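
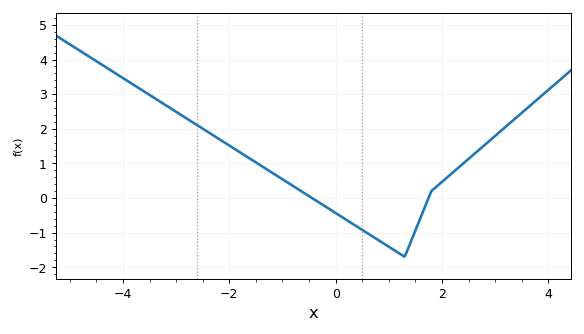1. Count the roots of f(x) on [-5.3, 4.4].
2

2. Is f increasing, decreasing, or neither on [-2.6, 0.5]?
decreasing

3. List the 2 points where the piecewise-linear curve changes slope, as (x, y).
(1.3, -1.7); (1.8, 0.2)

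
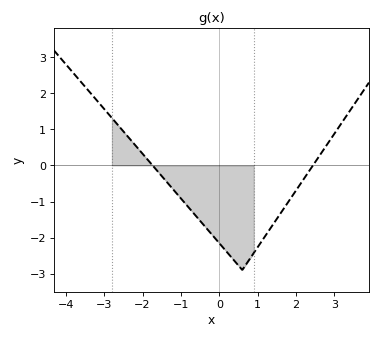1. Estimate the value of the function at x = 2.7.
0.4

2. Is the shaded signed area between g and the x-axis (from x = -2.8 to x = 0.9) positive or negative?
negative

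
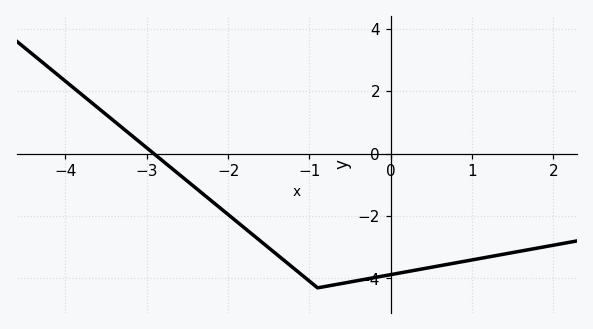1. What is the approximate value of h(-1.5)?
-3.02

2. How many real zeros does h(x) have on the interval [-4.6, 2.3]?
1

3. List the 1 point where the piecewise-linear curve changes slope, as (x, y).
(-0.9, -4.3)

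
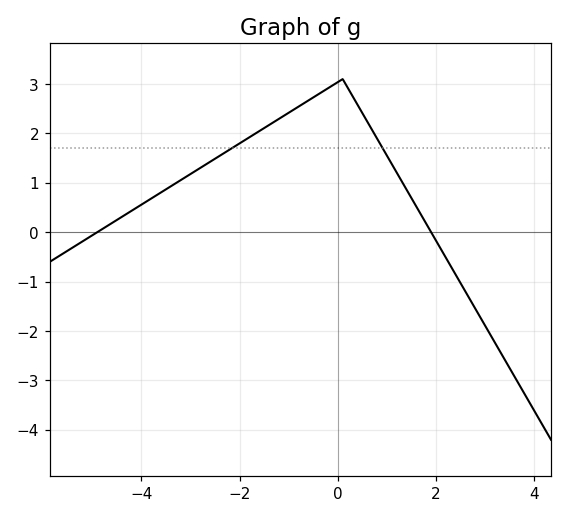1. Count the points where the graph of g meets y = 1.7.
2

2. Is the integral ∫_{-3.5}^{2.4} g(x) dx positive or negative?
positive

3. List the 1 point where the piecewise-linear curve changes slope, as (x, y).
(0.1, 3.1)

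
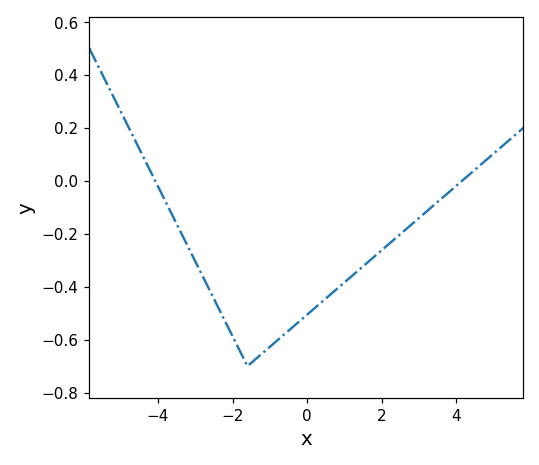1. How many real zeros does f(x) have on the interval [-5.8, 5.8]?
2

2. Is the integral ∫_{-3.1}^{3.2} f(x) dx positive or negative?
negative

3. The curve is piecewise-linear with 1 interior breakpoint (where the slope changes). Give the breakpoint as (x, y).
(-1.6, -0.7)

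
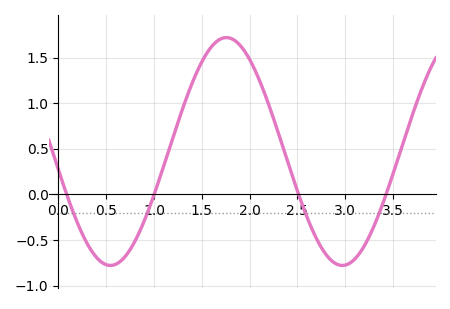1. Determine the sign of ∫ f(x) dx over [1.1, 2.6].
positive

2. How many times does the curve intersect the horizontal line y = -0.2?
4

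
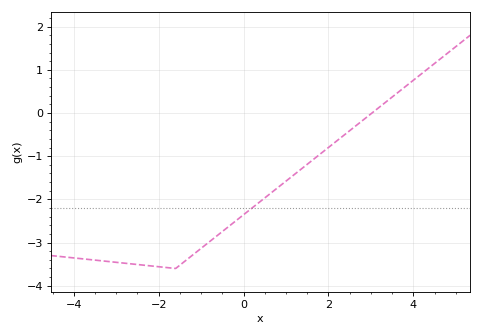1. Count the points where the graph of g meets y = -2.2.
1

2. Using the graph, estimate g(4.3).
0.991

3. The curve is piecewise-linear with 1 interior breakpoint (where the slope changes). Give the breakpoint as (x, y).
(-1.6, -3.6)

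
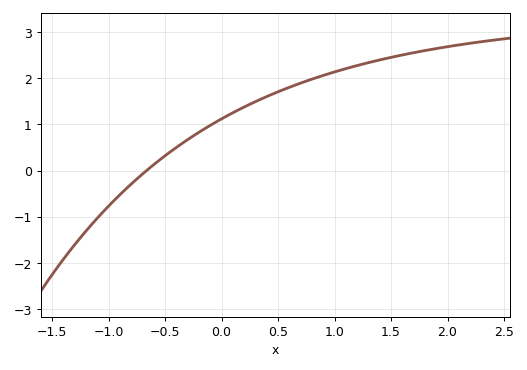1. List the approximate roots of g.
-0.7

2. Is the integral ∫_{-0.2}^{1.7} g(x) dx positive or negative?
positive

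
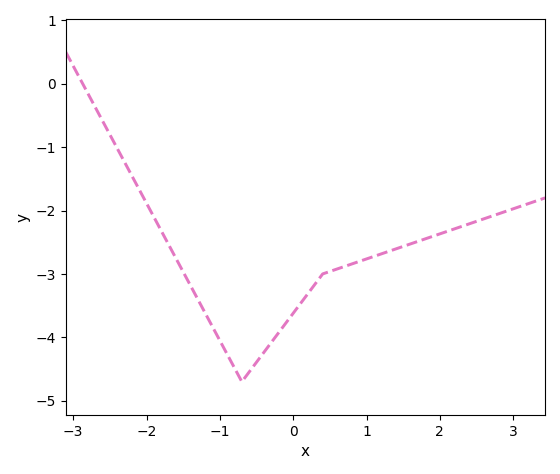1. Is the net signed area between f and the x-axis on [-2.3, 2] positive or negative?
negative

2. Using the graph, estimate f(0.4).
-3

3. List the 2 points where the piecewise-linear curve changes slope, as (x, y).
(-0.7, -4.7); (0.4, -3)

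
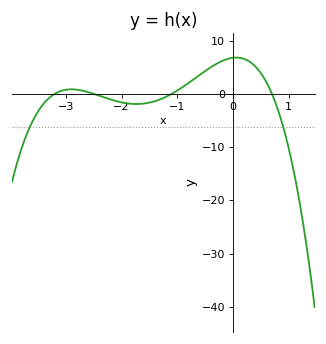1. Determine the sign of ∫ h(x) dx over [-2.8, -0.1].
positive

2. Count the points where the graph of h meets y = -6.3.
2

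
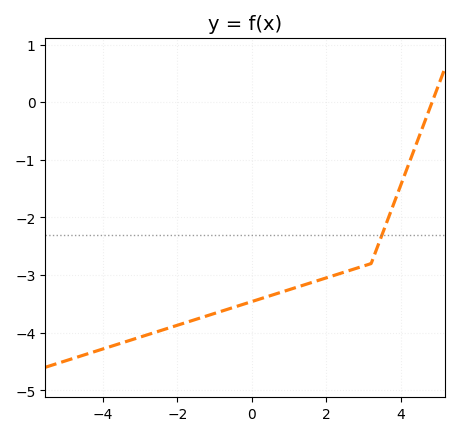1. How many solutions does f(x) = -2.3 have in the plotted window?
1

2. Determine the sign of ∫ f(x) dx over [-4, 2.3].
negative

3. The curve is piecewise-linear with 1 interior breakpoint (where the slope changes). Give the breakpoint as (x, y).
(3.2, -2.8)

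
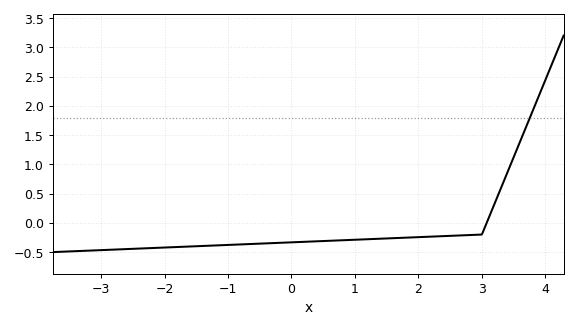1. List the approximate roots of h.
3.08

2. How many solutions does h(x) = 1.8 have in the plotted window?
1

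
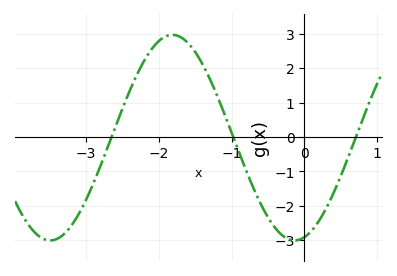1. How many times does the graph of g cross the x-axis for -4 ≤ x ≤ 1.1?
3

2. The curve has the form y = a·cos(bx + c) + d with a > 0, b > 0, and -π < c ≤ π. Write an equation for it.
y = 2.99cos(1.9x - 2.9) - 0.02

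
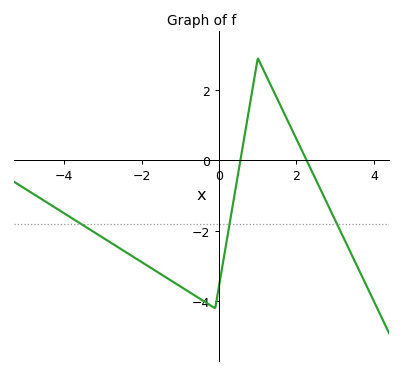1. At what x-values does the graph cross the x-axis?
0.551, 2.26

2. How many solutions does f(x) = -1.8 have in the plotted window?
3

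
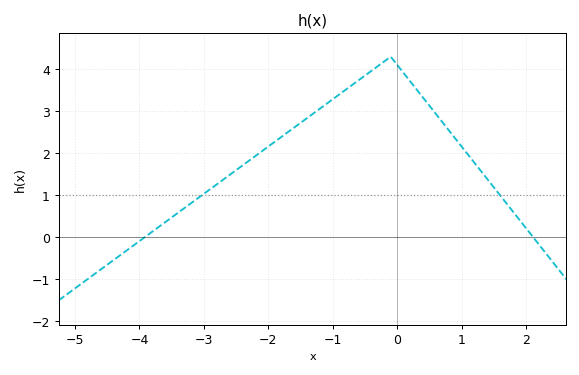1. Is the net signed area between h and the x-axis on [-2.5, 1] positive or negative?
positive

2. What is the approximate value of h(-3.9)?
0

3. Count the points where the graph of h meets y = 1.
2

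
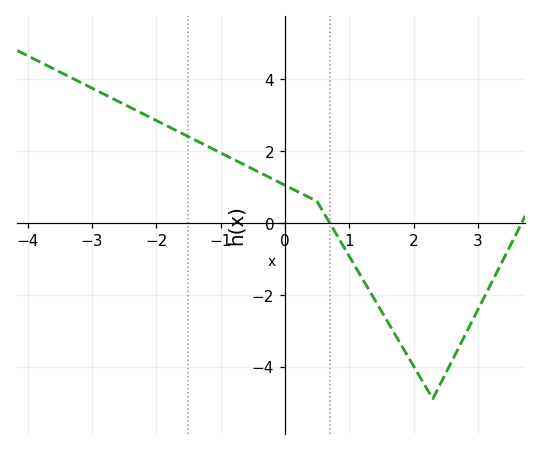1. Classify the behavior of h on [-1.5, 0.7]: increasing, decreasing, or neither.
decreasing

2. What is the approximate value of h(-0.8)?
1.77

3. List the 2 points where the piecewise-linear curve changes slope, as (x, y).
(0.5, 0.6); (2.3, -4.9)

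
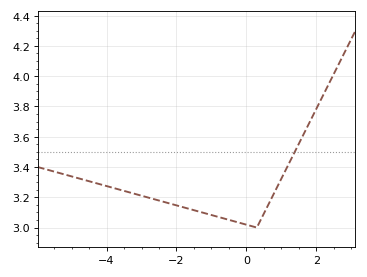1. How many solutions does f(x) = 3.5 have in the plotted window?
1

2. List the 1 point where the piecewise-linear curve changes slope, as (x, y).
(0.3, 3)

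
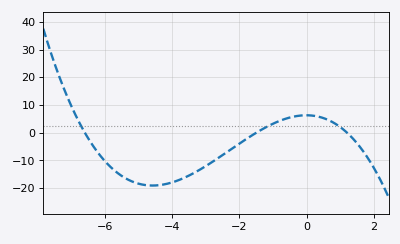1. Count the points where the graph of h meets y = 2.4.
3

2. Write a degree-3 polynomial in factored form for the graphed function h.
y = -0.53(x + 6.6)(x + 1.5)(x - 1.2)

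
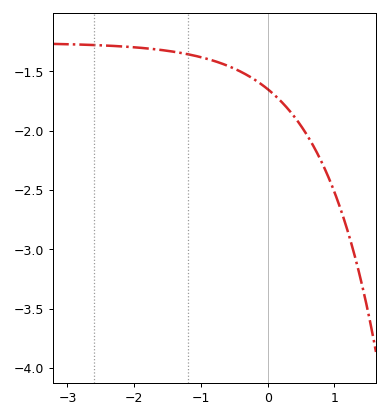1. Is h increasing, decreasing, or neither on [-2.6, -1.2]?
decreasing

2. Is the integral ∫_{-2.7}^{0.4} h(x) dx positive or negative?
negative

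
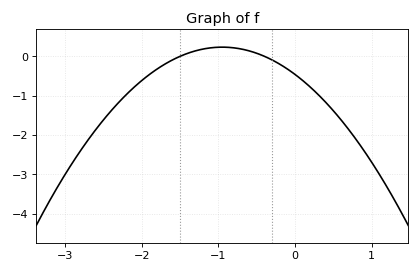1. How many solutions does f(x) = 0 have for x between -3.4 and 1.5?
2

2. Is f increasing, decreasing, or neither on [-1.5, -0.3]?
neither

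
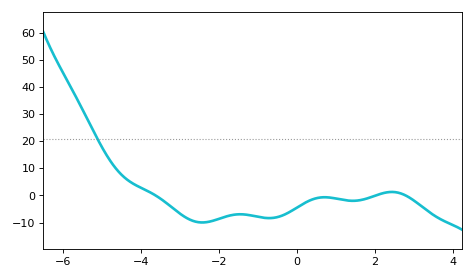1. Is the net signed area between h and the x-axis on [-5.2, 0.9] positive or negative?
negative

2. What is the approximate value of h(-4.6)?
9.22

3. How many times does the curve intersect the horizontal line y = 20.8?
1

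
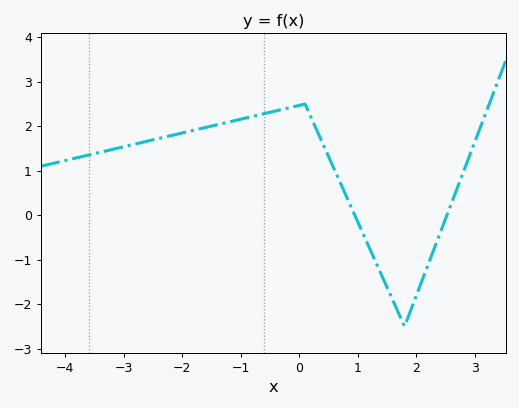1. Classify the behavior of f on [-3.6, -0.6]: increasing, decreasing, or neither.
increasing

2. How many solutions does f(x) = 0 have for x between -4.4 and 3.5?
2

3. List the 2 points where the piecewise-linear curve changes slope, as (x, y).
(0.1, 2.5); (1.8, -2.5)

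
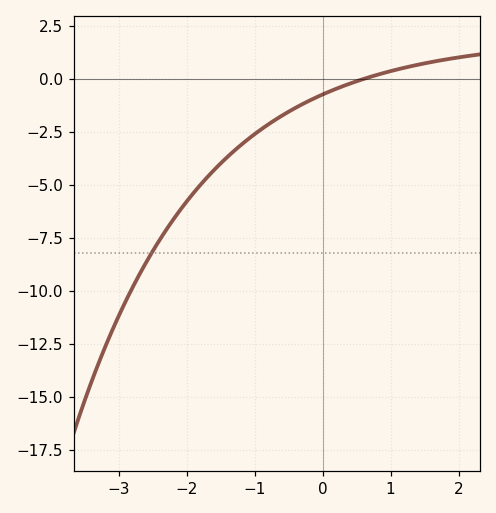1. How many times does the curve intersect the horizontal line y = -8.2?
1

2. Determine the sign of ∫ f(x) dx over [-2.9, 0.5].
negative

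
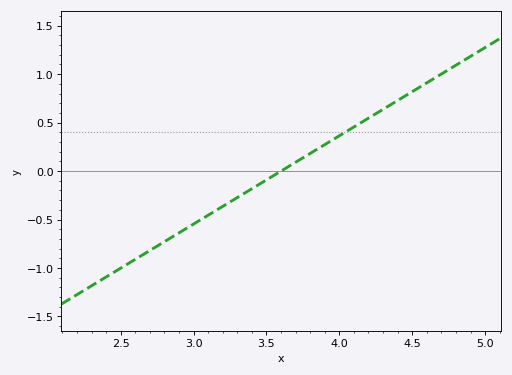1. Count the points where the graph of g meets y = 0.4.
1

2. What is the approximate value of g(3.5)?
-0.091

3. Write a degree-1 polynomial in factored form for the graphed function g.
y = 0.91(x - 3.6)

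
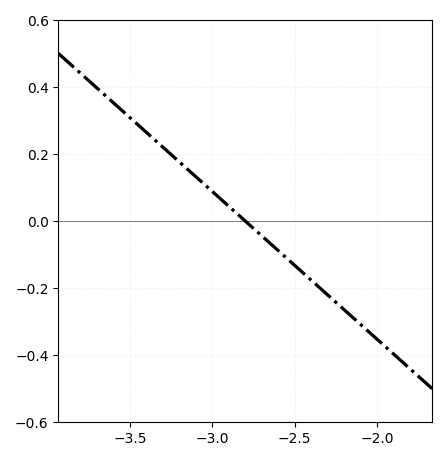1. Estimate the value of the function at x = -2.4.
-0.18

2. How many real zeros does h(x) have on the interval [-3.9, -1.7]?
1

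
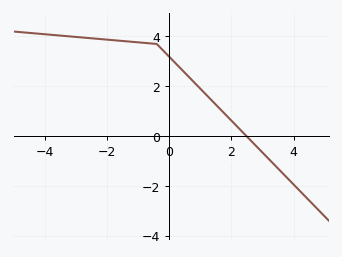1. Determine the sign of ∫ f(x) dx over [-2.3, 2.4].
positive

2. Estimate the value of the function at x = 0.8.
2.16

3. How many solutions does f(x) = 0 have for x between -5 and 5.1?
1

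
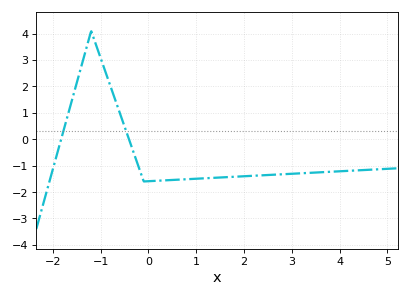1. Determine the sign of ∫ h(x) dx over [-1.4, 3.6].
negative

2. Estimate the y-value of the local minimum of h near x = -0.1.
-1.6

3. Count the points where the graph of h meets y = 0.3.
2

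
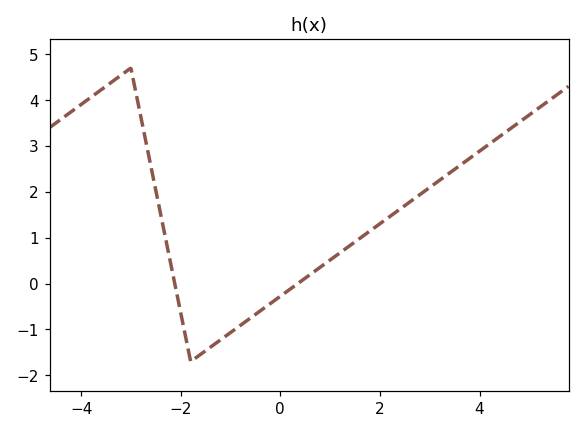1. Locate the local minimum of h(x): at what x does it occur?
-1.8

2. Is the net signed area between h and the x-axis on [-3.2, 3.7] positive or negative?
positive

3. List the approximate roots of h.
-2.12, 0.35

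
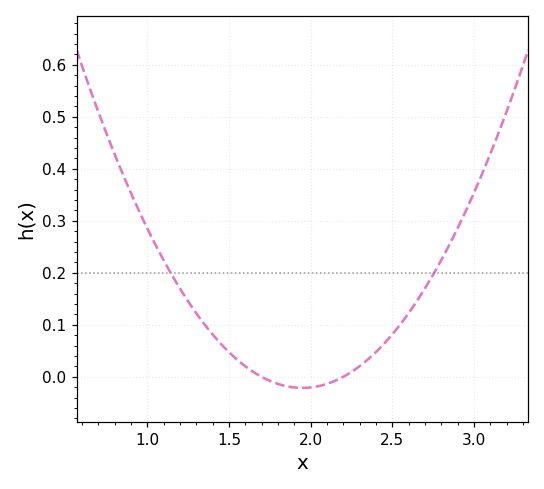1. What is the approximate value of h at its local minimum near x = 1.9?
-0.021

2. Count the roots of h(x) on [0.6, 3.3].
2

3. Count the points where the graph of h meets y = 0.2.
2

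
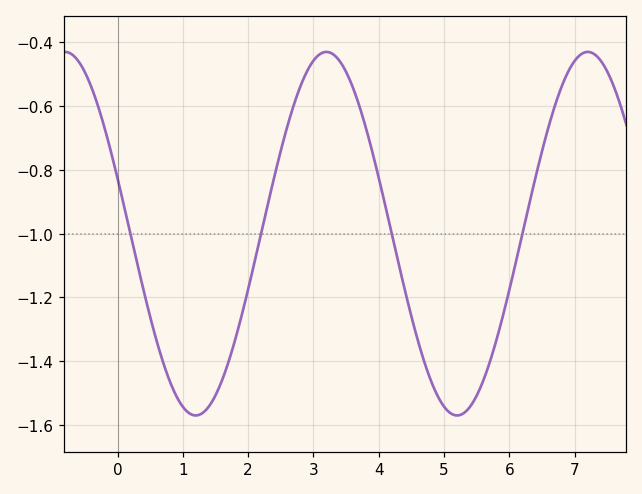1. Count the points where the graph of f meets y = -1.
4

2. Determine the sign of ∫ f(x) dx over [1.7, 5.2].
negative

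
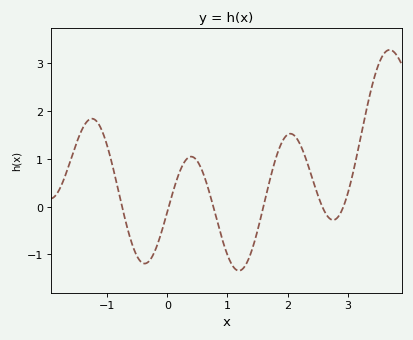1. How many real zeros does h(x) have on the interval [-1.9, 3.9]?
6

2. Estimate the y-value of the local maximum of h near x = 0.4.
1.05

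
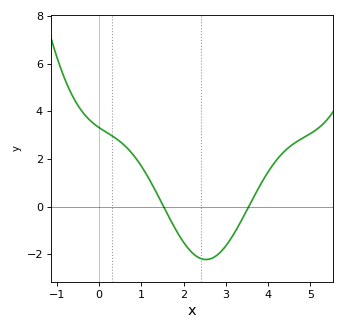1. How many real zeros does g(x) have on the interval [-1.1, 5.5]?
2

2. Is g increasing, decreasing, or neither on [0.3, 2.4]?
decreasing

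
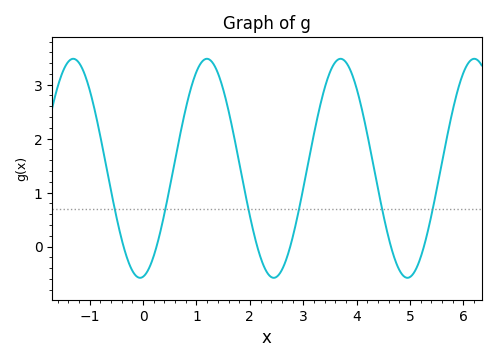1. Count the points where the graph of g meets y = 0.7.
6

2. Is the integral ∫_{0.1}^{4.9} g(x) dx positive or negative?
positive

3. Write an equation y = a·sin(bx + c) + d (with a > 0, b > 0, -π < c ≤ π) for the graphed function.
y = 2.03sin(2.5x - 1.4) + 1.45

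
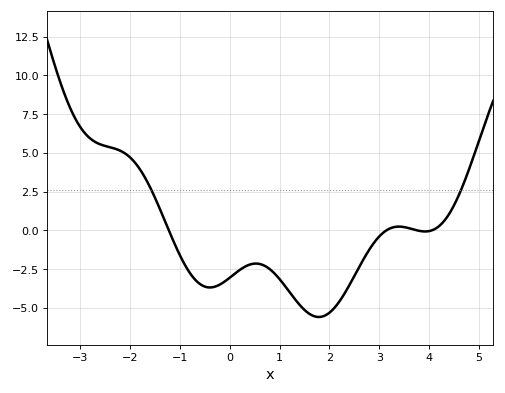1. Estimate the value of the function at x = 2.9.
-1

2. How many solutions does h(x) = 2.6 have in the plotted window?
2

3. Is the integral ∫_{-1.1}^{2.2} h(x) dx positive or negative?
negative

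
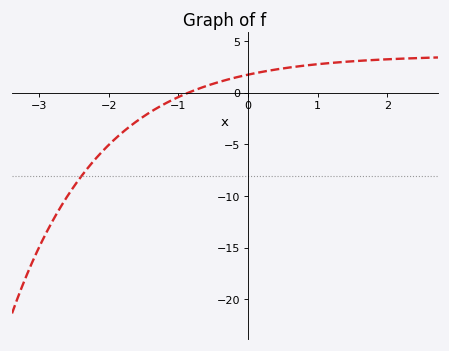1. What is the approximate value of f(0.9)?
2.67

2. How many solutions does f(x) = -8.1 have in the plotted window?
1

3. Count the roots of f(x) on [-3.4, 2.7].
1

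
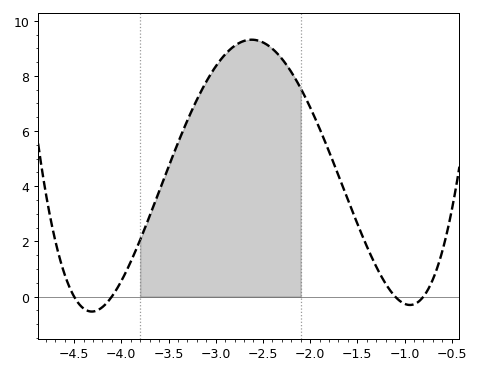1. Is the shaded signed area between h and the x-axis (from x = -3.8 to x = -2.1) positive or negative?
positive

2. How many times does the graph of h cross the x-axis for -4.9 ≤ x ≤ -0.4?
4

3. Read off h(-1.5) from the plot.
2.6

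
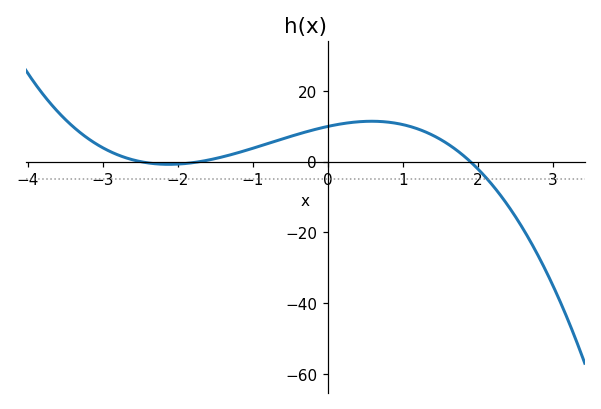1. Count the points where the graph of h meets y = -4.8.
1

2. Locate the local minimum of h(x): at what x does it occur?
-2.12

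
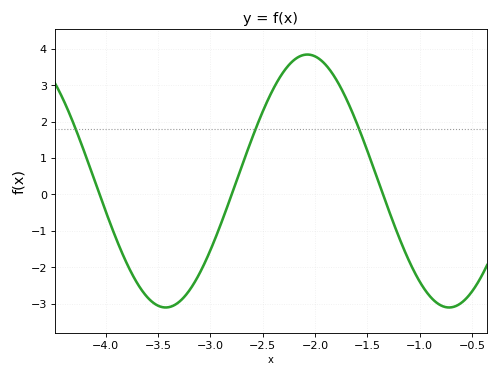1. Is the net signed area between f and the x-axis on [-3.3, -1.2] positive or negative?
positive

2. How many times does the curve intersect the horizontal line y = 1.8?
3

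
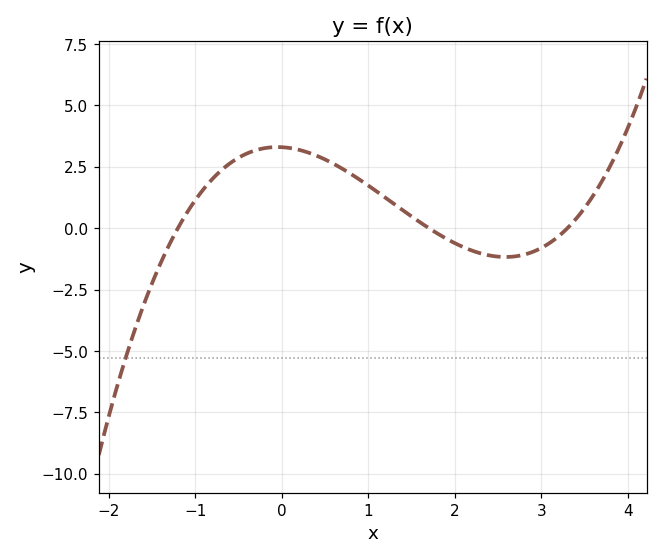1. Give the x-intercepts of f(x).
-1.2, 1.7, 3.3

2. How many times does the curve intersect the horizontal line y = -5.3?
1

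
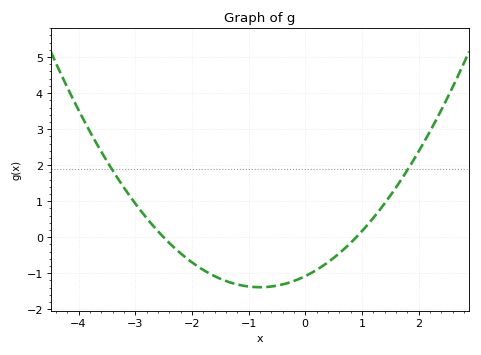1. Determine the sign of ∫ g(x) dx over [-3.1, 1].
negative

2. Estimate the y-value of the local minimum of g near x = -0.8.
-1.4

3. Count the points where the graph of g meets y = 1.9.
2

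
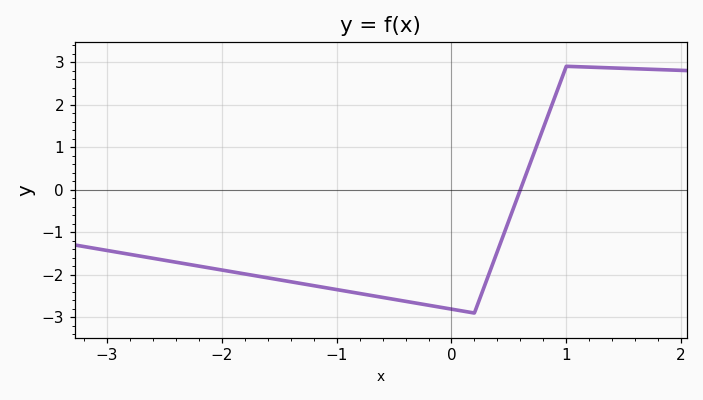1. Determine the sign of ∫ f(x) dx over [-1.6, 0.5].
negative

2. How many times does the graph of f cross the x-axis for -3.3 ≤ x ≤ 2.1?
1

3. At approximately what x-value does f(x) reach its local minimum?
0.198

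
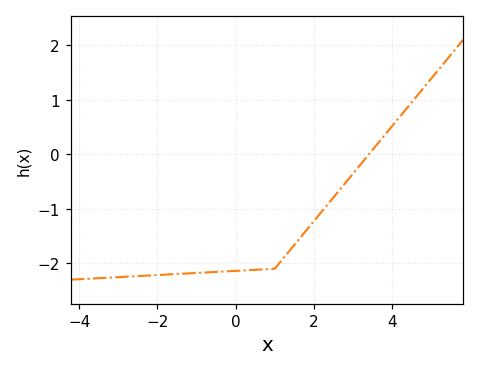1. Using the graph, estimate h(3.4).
-0.012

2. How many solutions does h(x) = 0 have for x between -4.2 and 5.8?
1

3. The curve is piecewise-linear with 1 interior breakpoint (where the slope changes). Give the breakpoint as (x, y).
(1, -2.1)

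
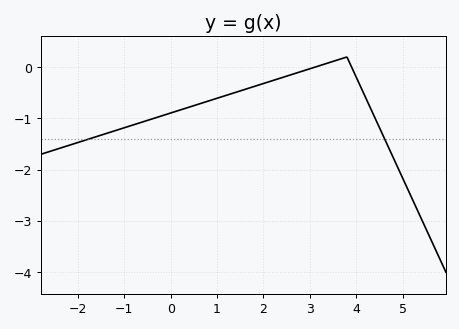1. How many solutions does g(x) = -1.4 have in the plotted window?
2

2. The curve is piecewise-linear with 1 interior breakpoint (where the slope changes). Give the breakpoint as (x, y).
(3.8, 0.2)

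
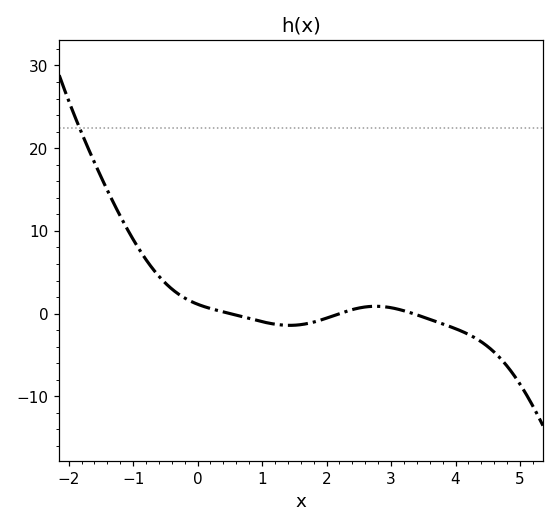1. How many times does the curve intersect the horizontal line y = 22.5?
1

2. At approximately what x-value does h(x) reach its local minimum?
1.43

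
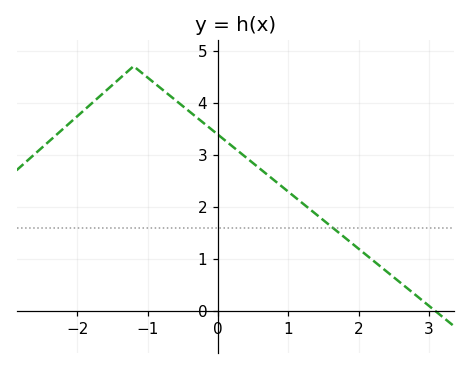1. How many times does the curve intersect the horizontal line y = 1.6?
1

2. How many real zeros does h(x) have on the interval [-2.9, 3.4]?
1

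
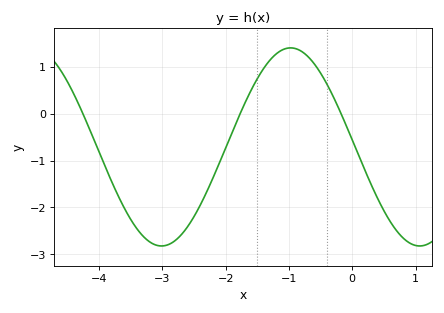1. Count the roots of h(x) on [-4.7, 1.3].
3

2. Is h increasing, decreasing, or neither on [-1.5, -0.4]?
neither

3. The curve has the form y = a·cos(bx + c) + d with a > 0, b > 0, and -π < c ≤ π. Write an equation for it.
y = 2.11cos(1.54x + 1.5) - 0.71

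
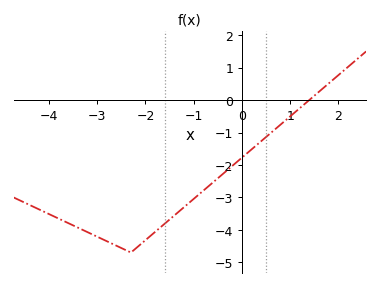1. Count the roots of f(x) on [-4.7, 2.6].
1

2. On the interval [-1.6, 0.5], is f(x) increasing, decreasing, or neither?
increasing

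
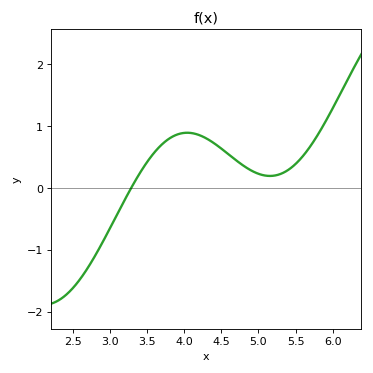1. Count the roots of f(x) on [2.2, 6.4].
1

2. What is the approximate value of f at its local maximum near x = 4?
0.9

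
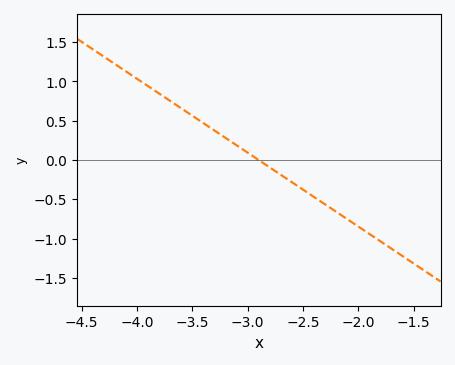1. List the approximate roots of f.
-2.9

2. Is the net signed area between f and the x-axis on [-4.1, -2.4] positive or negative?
positive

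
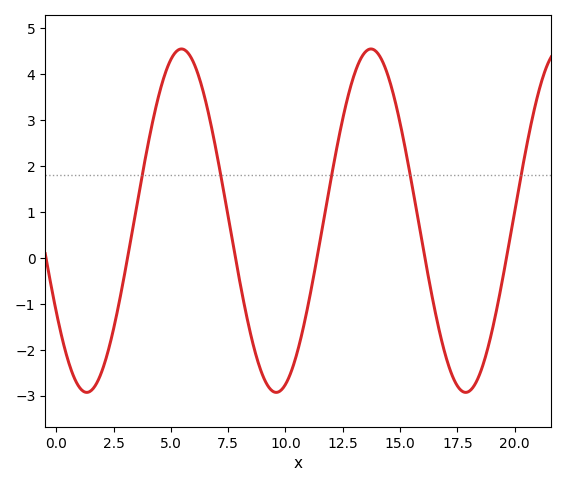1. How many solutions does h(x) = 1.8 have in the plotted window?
5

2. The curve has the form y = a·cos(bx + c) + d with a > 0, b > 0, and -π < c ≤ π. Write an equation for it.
y = 3.74cos(0.76x + 2.13) + 0.81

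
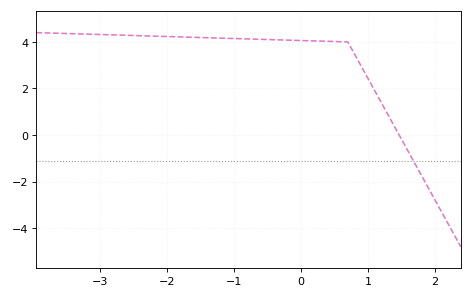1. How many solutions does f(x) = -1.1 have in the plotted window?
1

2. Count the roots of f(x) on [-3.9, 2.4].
1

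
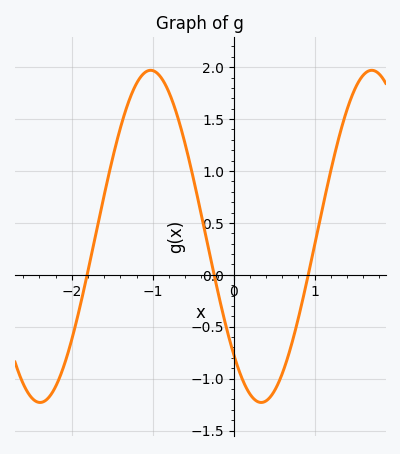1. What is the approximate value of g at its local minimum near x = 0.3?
-1.25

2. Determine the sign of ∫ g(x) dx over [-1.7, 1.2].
positive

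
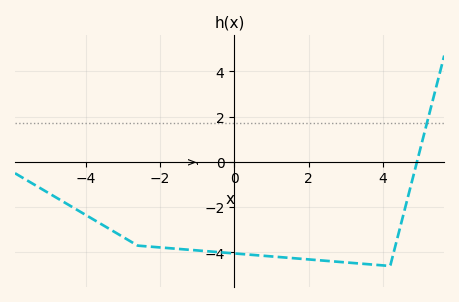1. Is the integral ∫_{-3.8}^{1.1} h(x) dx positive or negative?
negative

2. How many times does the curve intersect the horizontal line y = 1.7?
1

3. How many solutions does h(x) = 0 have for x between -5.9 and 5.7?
1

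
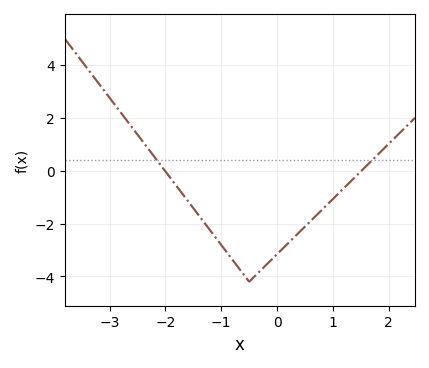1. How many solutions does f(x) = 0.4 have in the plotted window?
2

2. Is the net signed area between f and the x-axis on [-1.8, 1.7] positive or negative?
negative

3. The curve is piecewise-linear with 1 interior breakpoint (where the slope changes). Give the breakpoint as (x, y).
(-0.5, -4.2)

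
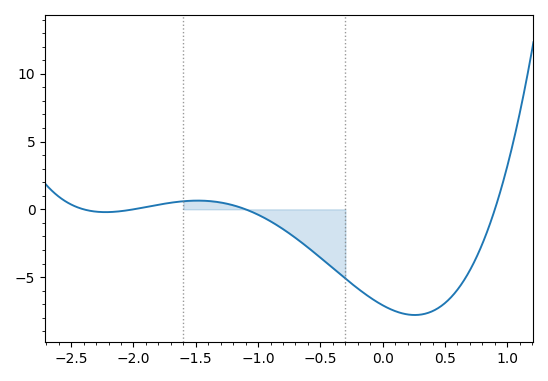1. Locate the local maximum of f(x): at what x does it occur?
-1.5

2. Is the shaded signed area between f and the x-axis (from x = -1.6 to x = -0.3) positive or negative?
negative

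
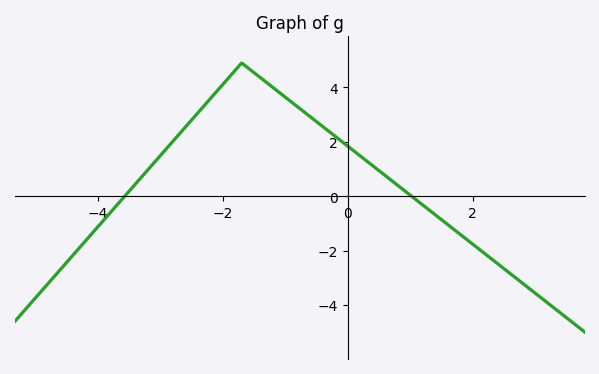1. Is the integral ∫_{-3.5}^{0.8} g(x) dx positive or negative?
positive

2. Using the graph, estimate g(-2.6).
2.55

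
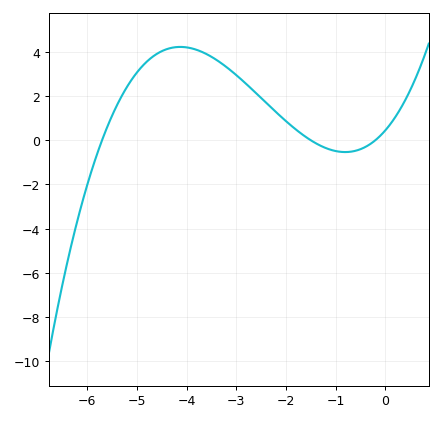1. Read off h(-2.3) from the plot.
1.49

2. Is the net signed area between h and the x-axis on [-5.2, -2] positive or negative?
positive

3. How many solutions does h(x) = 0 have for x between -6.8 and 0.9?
3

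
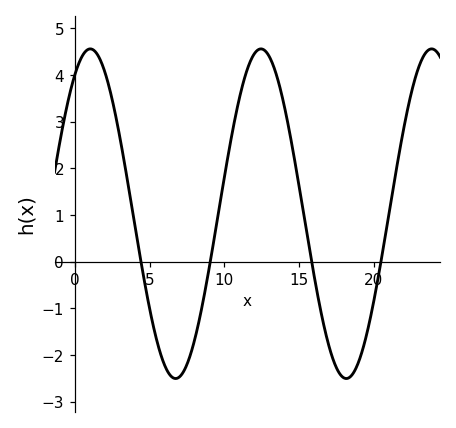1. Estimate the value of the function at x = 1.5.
4.45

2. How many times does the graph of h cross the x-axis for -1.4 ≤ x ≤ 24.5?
4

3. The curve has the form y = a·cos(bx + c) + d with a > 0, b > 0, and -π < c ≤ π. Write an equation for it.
y = 3.53cos(0.55x - 0.57) + 1.03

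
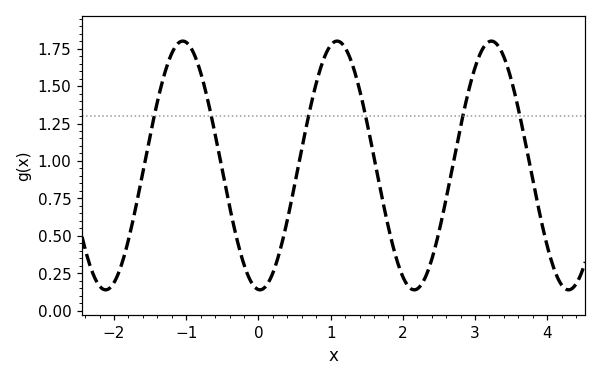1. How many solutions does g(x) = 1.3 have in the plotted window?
6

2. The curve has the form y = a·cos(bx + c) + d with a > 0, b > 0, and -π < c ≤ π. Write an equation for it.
y = 0.83cos(2.94x + 3.08) + 0.97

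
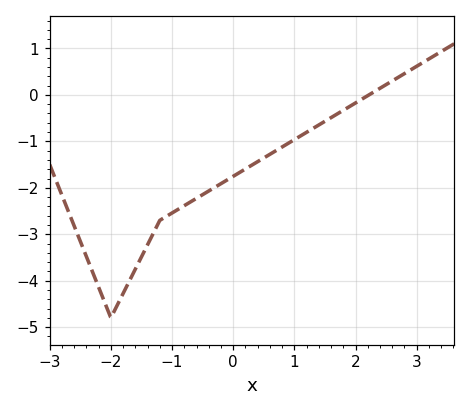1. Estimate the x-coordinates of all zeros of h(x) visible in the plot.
2.22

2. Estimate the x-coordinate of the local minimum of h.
-2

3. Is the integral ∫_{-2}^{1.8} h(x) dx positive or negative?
negative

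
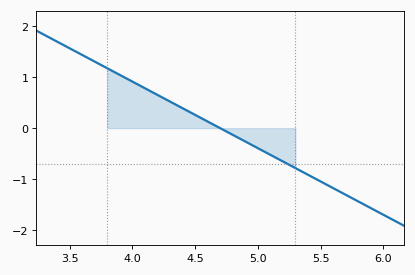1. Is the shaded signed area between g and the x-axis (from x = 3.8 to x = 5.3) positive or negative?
positive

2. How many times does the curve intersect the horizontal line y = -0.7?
1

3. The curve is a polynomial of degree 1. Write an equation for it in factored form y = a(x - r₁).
y = -1.31(x - 4.7)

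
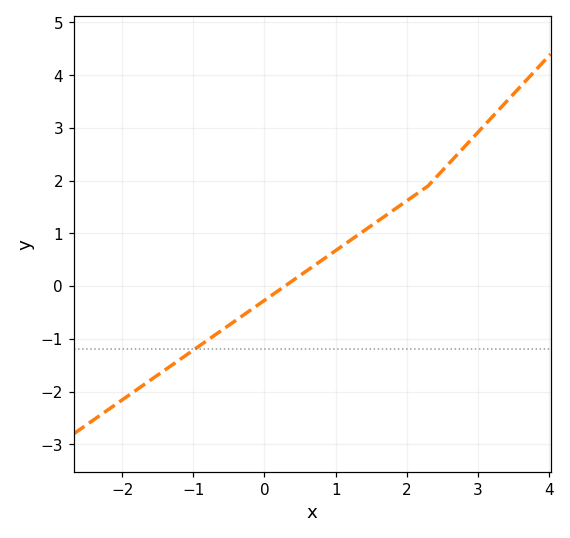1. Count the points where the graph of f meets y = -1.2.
1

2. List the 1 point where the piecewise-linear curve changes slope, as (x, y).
(2.3, 1.9)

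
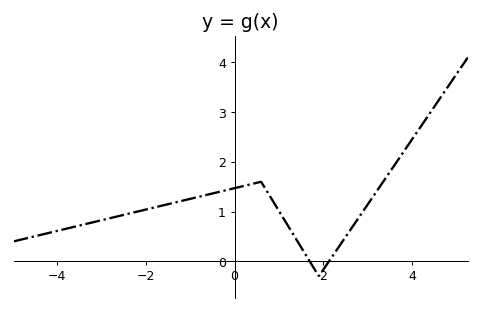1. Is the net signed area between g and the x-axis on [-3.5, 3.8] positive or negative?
positive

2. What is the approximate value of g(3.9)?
2.32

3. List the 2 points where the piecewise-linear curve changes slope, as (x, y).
(0.6, 1.6); (1.9, -0.3)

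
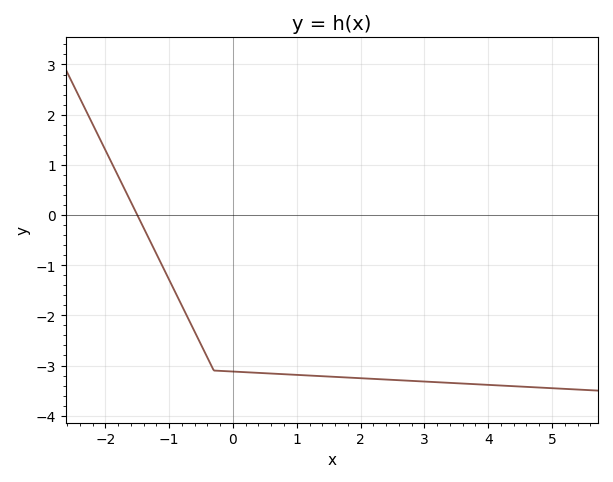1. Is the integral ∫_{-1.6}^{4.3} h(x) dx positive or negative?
negative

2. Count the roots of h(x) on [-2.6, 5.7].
1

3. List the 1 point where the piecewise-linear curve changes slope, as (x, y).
(-0.3, -3.1)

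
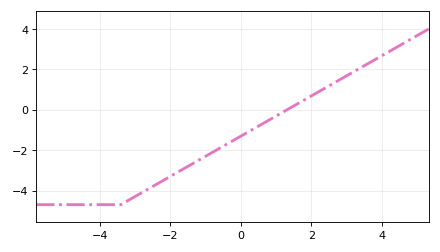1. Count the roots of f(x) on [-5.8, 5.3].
1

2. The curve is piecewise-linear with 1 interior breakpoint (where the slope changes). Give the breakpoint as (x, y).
(-3.4, -4.7)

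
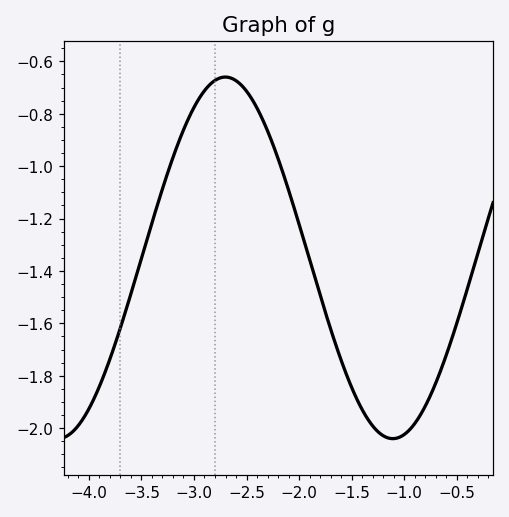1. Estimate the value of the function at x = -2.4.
-0.778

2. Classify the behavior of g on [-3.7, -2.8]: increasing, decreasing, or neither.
increasing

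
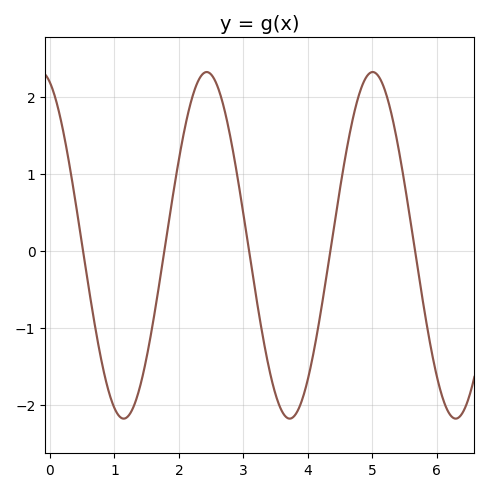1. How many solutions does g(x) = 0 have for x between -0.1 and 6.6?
5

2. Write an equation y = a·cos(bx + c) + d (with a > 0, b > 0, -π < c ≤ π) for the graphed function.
y = 2.25cos(2.4x + 0.35) + 0.07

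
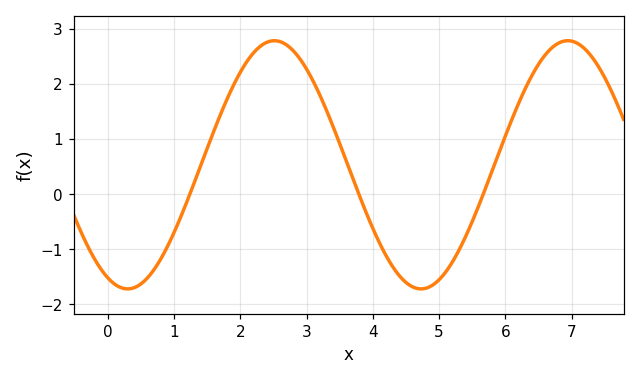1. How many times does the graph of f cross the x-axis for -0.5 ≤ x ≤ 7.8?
3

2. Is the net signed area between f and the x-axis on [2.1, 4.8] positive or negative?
positive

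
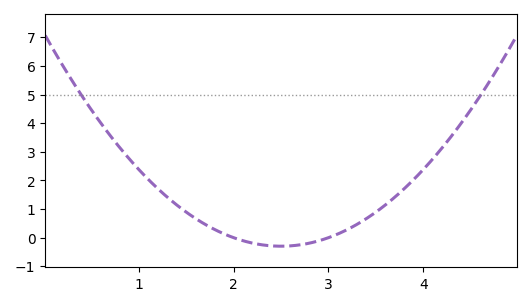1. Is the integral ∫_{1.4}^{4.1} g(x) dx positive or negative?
positive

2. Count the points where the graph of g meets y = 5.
2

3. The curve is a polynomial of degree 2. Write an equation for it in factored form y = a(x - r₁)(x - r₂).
y = 1.19(x - 2)(x - 3)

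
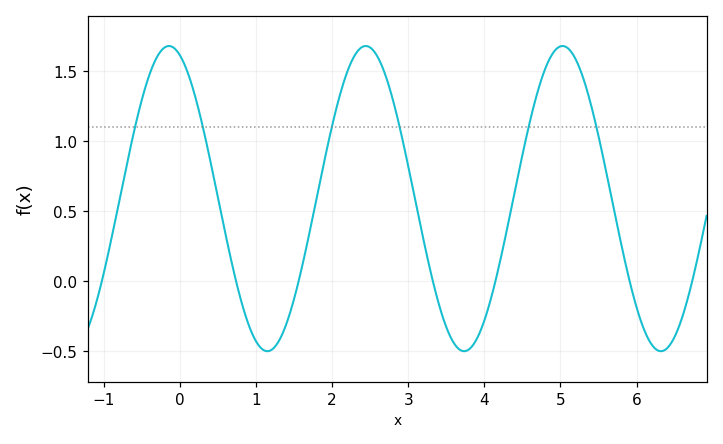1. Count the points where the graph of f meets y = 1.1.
6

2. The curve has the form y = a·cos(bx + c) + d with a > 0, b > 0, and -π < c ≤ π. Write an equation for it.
y = 1.09cos(2.43x + 0.35) + 0.59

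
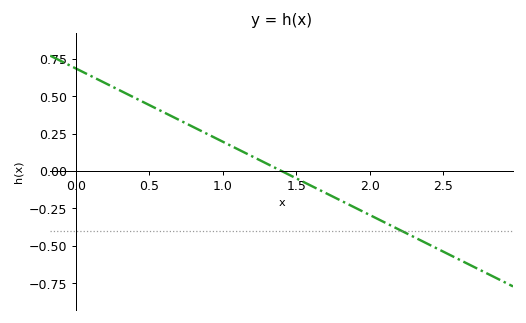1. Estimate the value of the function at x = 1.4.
0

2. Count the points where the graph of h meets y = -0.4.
1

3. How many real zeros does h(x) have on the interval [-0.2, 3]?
1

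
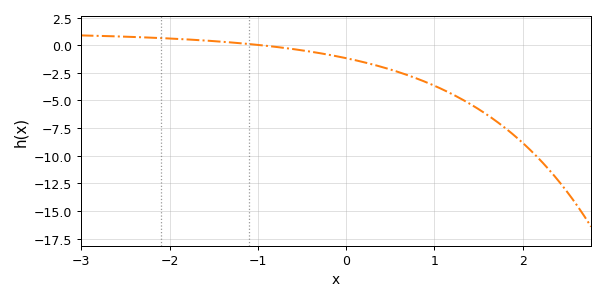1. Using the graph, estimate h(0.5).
-2.2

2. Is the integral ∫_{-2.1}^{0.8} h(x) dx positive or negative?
negative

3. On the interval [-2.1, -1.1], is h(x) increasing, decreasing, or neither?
decreasing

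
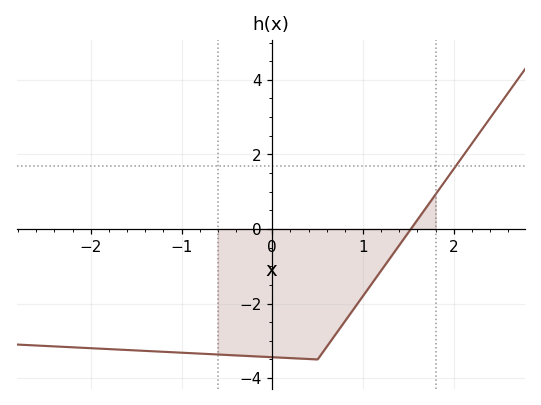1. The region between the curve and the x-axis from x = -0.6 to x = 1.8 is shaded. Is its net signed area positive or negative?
negative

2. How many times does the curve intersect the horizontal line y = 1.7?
1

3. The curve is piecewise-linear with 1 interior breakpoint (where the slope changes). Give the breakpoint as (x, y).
(0.5, -3.5)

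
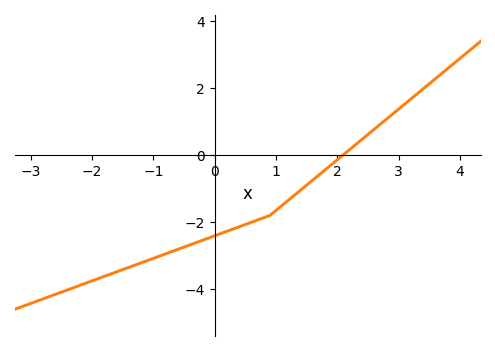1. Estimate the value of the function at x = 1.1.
-1.4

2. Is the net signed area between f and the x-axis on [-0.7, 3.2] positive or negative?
negative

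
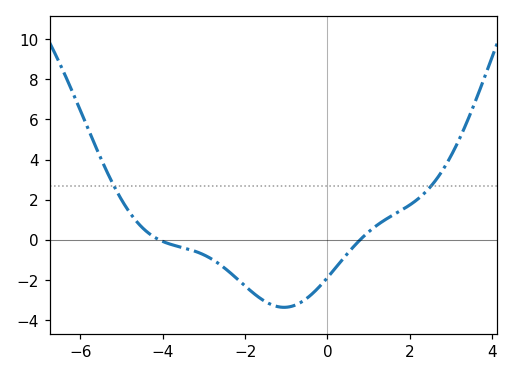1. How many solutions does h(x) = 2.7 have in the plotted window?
2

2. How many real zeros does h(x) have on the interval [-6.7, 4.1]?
2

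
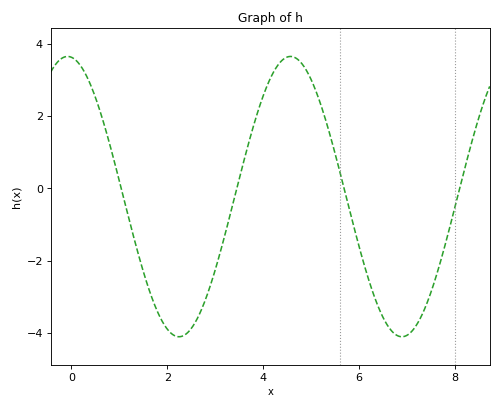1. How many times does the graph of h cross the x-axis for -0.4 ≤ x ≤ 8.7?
4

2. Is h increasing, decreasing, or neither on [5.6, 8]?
neither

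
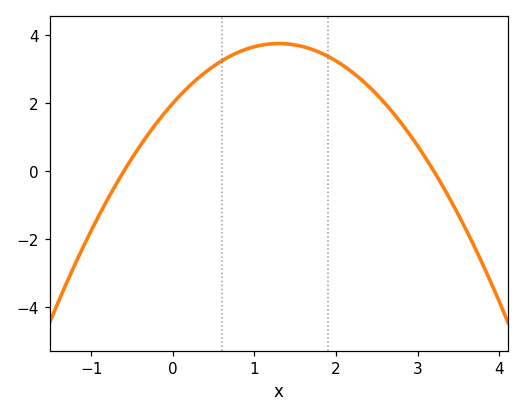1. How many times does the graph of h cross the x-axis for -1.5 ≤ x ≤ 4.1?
2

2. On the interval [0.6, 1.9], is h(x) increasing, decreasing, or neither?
neither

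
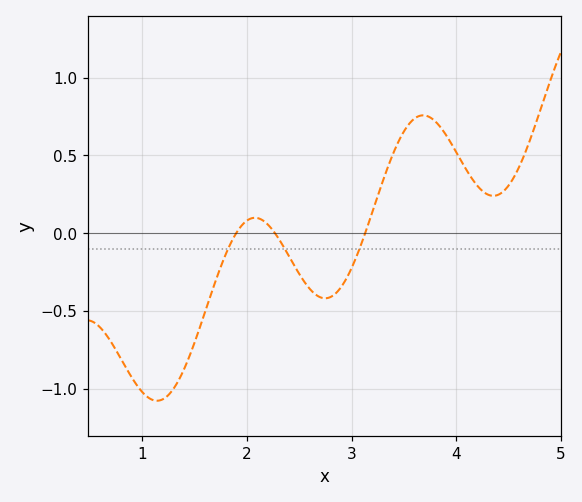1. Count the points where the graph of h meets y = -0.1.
3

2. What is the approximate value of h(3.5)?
0.65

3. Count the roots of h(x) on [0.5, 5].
3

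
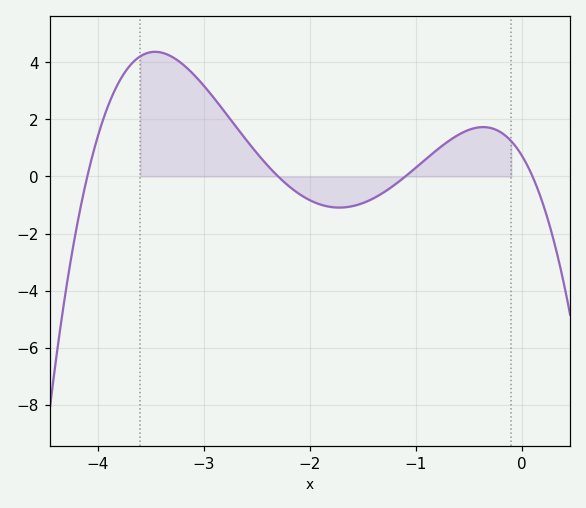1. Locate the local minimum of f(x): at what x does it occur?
-1.72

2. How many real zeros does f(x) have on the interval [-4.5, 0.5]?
4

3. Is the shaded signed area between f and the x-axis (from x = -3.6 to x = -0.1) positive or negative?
positive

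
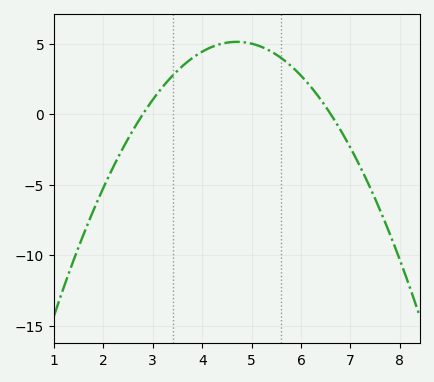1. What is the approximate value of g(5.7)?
3.71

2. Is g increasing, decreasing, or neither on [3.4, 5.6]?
neither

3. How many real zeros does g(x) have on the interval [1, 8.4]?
2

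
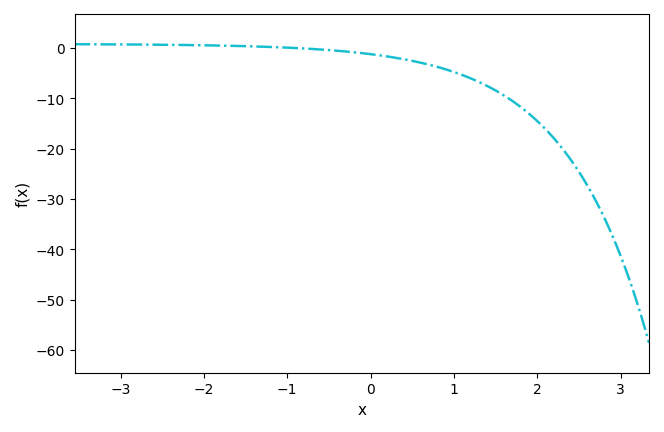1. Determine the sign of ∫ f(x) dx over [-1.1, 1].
negative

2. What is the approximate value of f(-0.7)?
-0.191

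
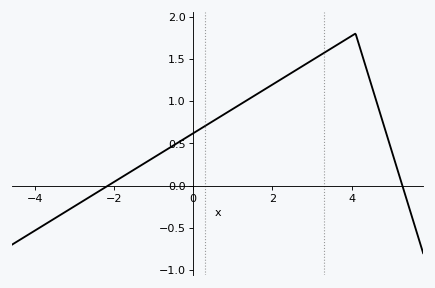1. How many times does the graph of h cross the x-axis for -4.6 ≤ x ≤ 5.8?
2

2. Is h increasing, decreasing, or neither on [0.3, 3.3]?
increasing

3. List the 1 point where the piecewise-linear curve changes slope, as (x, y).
(4.1, 1.8)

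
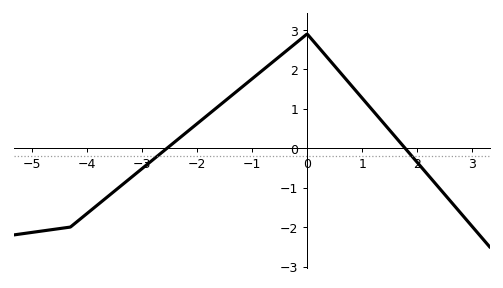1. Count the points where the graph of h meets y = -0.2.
2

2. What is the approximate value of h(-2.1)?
0.507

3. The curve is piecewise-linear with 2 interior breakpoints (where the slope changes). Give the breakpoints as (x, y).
(-4.3, -2); (0, 2.9)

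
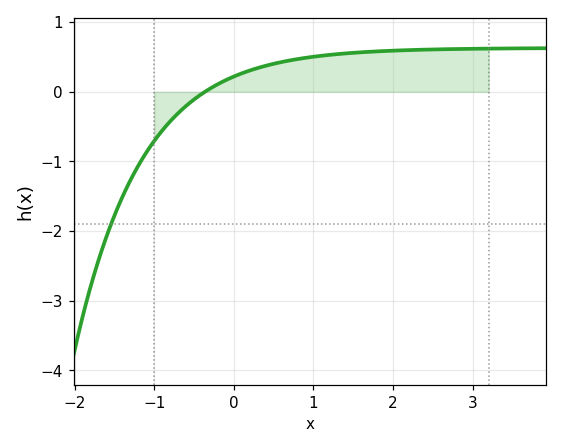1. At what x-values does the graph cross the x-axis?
-0.364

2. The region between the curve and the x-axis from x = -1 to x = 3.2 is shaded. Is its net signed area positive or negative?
positive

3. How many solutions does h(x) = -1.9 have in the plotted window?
1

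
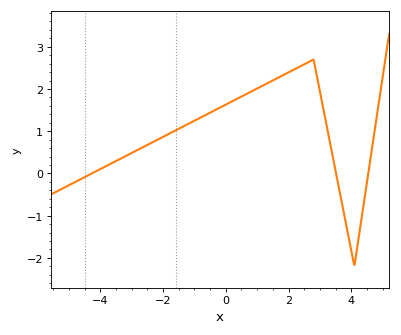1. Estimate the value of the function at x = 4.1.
-2.2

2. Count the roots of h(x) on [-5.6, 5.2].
3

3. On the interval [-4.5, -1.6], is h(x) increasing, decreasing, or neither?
increasing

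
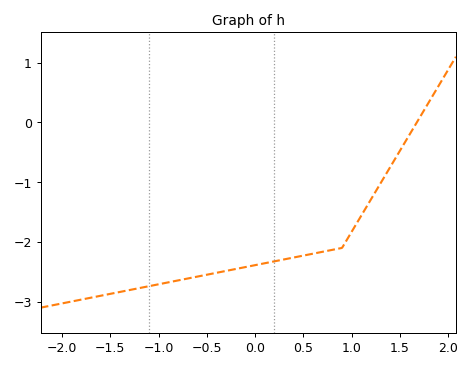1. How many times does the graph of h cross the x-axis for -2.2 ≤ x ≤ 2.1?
1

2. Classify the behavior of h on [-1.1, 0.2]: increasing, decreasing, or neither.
increasing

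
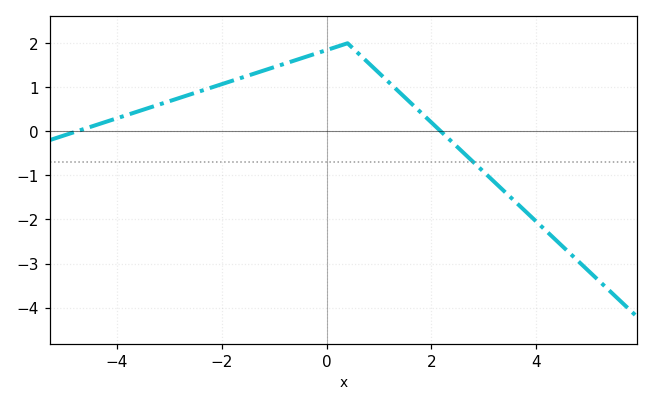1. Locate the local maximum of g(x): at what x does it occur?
0.401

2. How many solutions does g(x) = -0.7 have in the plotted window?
1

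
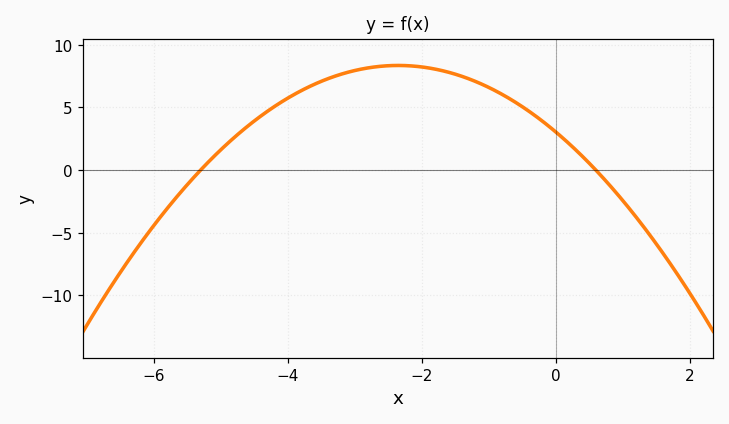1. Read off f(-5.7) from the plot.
-2.42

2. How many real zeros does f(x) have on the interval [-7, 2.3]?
2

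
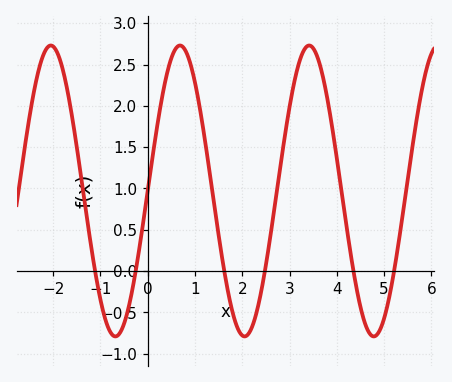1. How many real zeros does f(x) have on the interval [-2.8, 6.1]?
6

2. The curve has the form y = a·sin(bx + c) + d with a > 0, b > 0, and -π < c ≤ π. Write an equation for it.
y = 1.76sin(2.3x + 0) + 0.97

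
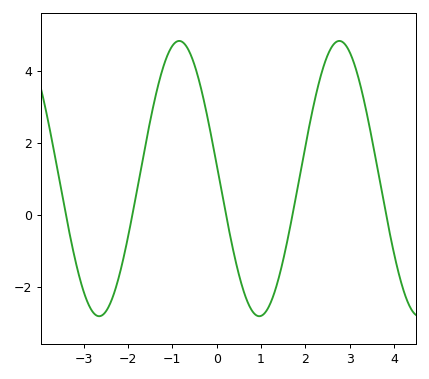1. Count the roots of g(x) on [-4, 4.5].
5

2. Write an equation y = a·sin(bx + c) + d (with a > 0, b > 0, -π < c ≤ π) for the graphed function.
y = 3.81sin(1.7x + 3) + 1.01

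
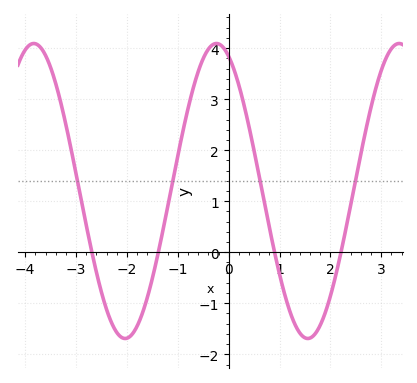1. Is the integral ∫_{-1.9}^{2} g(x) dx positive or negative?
positive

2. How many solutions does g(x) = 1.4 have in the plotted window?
4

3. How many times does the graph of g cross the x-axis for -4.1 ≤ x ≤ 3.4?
4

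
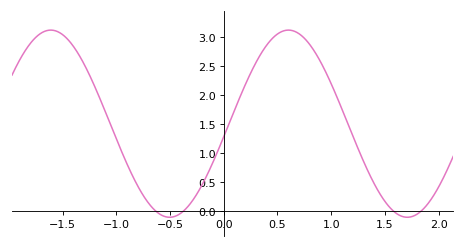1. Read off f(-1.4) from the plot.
2.84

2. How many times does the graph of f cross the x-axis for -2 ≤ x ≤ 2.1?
4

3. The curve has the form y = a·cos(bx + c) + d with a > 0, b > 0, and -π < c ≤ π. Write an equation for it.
y = 1.61cos(2.84x - 1.71) + 1.51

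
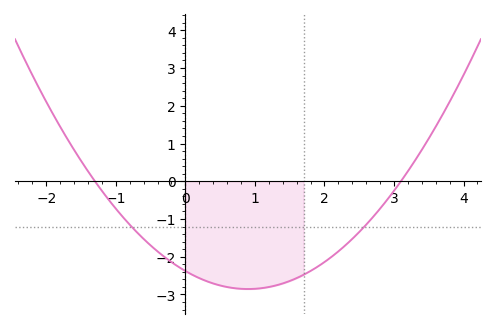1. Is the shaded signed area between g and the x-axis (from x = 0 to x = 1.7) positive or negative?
negative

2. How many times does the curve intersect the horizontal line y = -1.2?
2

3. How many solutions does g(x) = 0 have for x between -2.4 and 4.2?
2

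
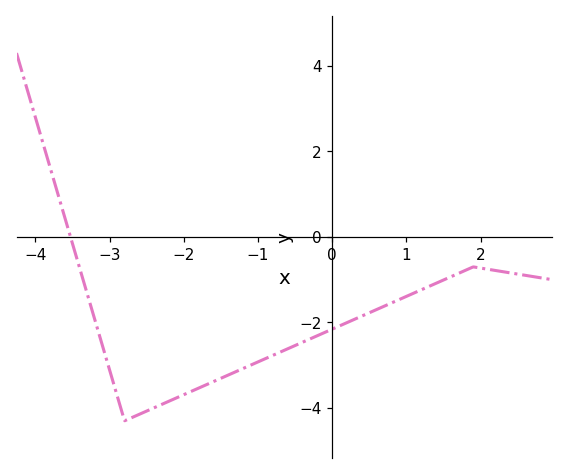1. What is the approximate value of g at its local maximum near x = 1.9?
-0.8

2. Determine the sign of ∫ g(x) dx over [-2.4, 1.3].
negative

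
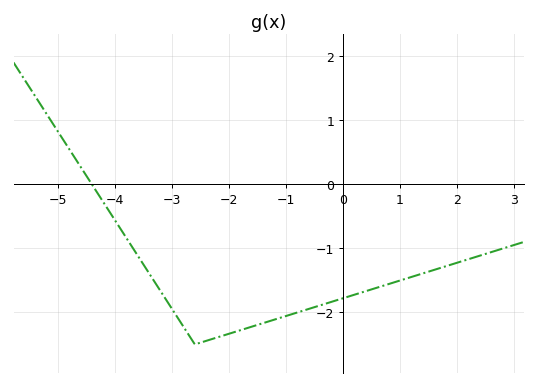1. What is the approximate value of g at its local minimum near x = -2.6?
-2.5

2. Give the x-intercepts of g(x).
-4.4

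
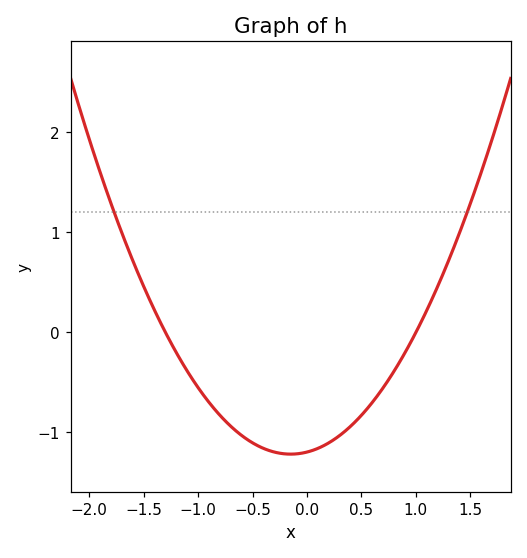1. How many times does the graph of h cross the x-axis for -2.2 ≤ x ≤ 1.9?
2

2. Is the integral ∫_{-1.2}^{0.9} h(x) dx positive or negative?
negative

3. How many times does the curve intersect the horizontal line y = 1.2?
2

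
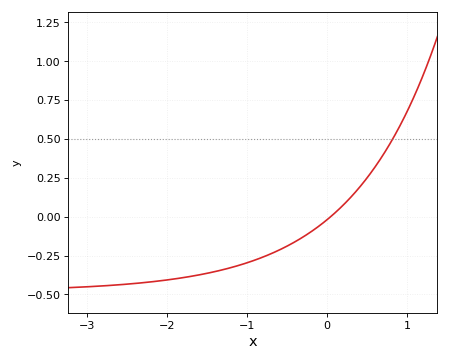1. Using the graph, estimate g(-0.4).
-0.16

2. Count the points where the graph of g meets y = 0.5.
1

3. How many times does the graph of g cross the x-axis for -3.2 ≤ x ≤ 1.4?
1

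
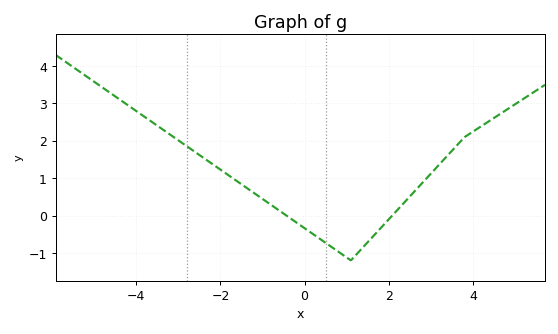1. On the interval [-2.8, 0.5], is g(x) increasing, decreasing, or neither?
decreasing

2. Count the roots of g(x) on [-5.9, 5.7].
2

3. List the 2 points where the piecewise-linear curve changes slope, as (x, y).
(1.1, -1.2); (3.8, 2.1)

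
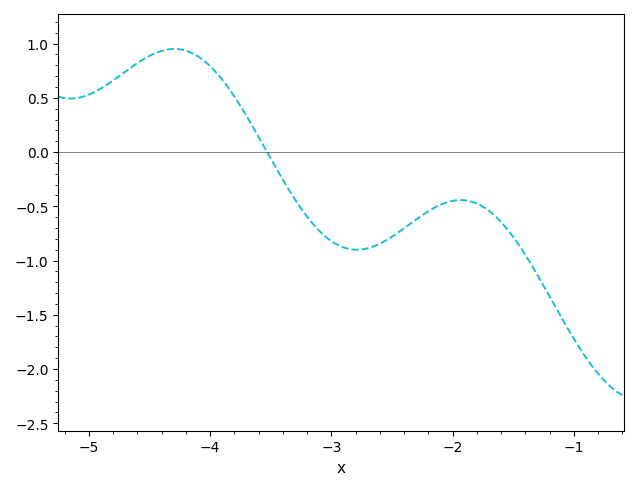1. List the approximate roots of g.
-3.5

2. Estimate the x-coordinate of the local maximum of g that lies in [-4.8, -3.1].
-4.3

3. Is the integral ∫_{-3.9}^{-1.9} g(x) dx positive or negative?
negative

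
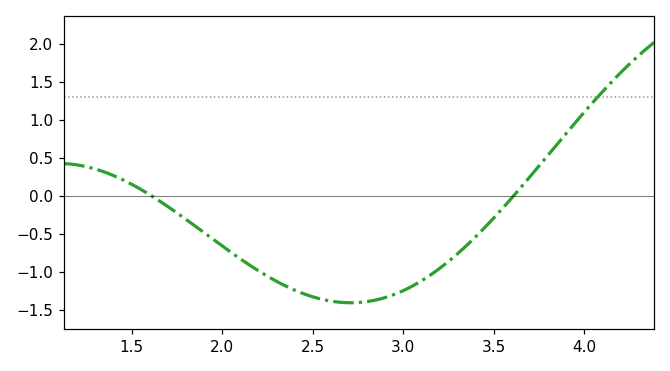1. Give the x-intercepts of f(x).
1.6, 3.6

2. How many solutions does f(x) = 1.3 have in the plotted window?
1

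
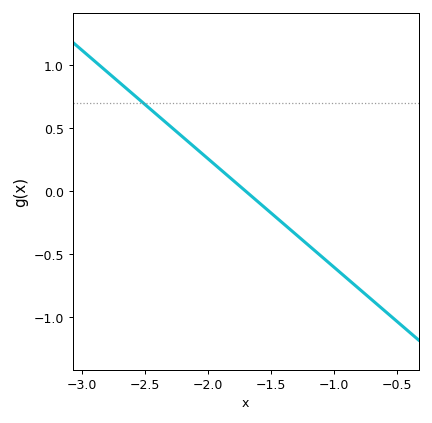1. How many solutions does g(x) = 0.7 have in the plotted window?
1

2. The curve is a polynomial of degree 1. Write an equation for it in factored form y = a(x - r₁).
y = -0.86(x + 1.7)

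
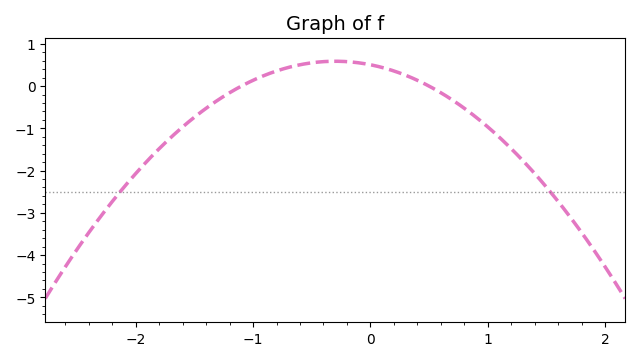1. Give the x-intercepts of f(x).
-1.1, 0.5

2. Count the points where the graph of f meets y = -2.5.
2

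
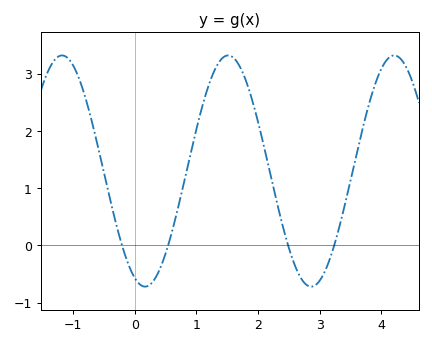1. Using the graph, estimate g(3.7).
2.04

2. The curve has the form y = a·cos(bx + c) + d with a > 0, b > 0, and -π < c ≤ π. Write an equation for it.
y = 2.02cos(2.33x + 2.75) + 1.3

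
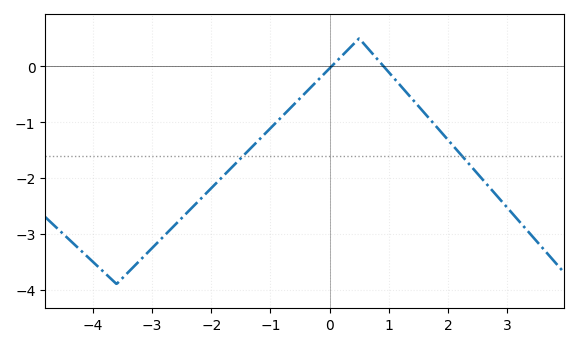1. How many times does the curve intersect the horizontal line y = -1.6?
2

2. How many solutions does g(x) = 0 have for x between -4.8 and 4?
2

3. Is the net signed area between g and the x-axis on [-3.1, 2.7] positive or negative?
negative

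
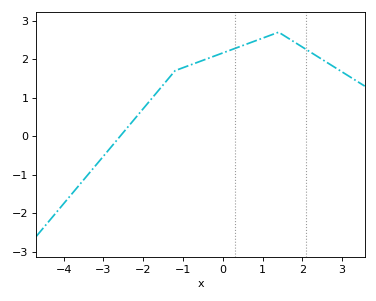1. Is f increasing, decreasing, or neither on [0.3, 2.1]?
neither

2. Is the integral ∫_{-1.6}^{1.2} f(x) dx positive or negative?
positive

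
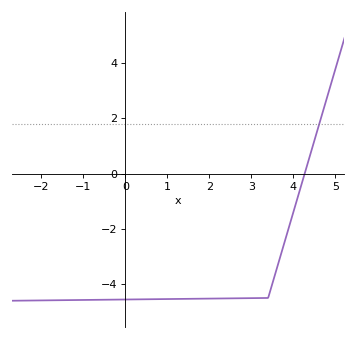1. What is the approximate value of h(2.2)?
-4.52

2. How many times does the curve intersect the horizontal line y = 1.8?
1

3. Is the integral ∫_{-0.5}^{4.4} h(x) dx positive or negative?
negative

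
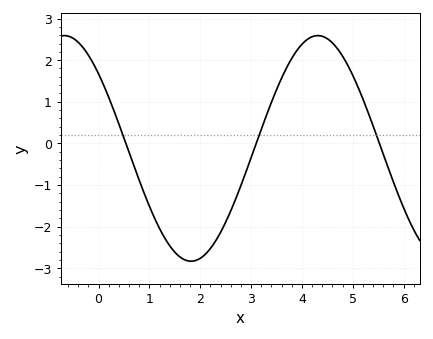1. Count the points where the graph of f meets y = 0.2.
3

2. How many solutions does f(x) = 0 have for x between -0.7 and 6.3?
3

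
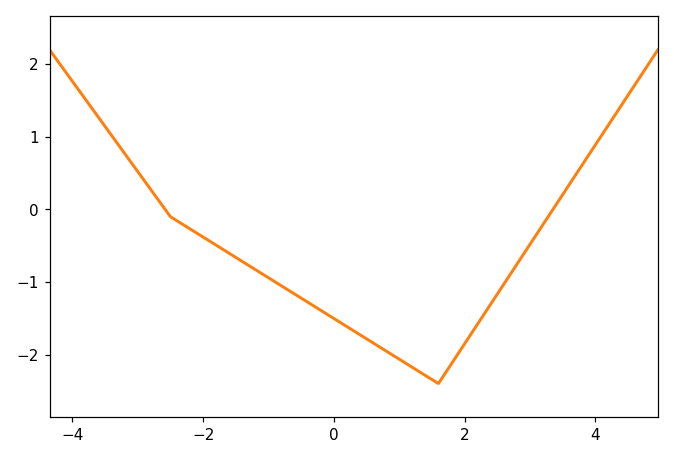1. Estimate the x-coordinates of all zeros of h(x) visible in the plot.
-2.58, 3.35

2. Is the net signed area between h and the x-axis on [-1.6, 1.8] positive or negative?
negative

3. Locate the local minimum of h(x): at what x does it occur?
1.6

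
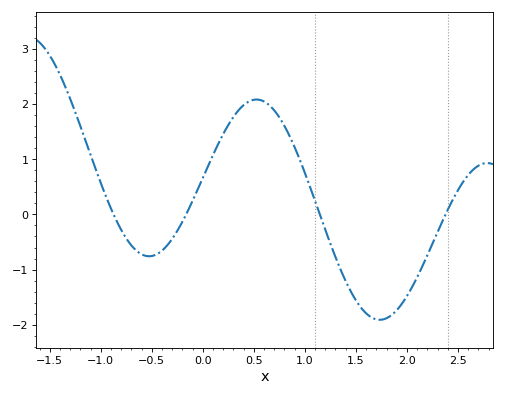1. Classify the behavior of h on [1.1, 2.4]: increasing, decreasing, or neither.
neither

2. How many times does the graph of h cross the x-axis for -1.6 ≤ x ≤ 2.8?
4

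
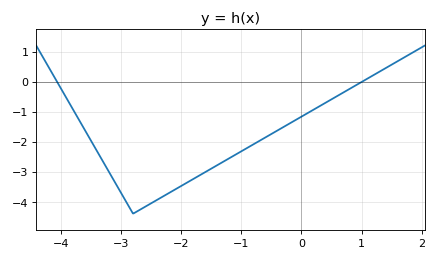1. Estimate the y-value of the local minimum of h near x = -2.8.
-4.4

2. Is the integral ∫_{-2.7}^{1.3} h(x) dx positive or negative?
negative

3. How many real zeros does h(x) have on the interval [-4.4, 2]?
2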